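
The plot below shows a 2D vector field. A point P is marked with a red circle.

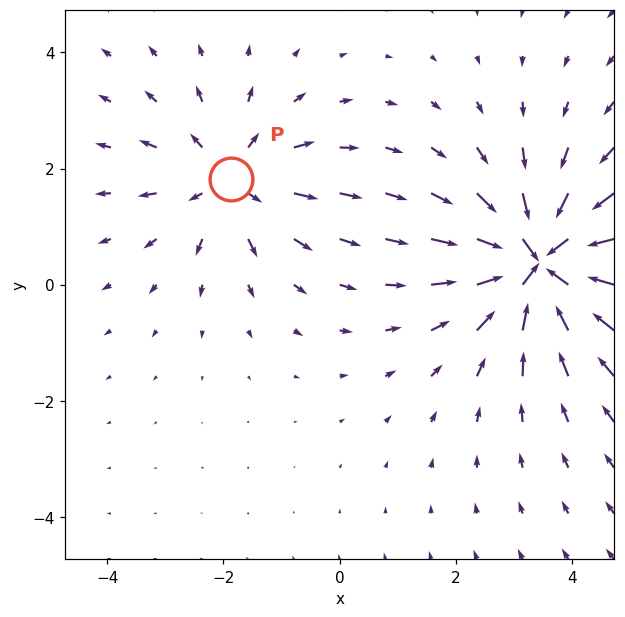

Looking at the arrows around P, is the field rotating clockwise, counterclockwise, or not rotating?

not rotating

Near P at (-1.9, 1.8) the arrows show no circulation. The curl there is ≈0.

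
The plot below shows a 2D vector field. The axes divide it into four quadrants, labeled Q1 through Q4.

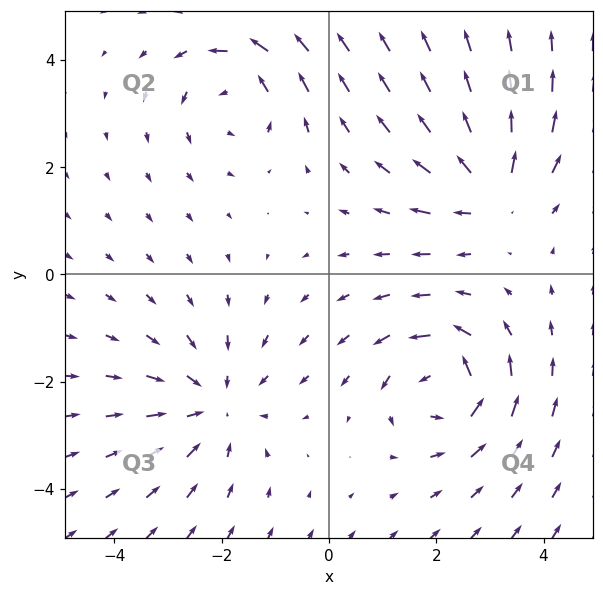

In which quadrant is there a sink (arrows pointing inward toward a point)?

Q3

The sink sits at approximately (-2.1, -2.4), which lies in quadrant Q3. The divergence there is about -3, negative as expected for a sink.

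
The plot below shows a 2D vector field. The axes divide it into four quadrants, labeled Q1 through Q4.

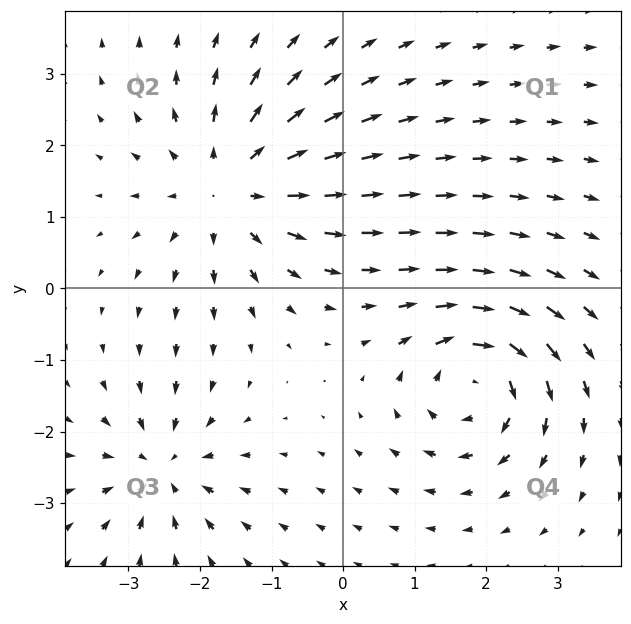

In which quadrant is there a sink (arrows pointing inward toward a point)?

Q3

The sink sits at approximately (-2.5, -2.5), which lies in quadrant Q3. The divergence there is about -4, negative as expected for a sink.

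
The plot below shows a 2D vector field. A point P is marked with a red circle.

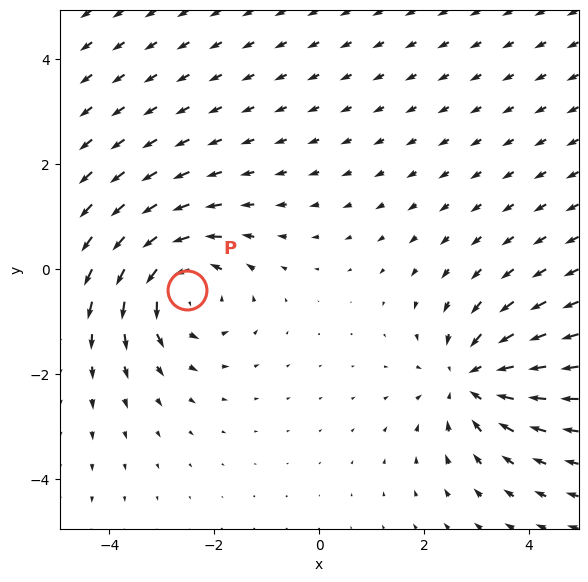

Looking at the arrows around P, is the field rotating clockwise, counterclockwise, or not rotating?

counterclockwise

Near P at (-2.5, -0.4) the arrows circulate counterclockwise. The curl (z-component) there is about +3; positive curl means counterclockwise rotation.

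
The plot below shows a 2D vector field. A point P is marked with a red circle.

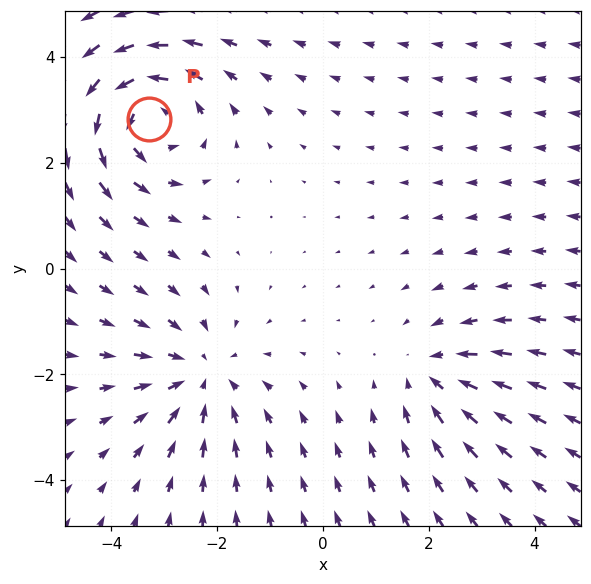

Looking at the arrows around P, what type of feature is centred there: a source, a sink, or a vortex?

At P (-3.3, 2.8) the arrows circulate counterclockwise. Divergence ≈0, curl about +5 — near-zero divergence with nonzero curl is a vortex.

vortex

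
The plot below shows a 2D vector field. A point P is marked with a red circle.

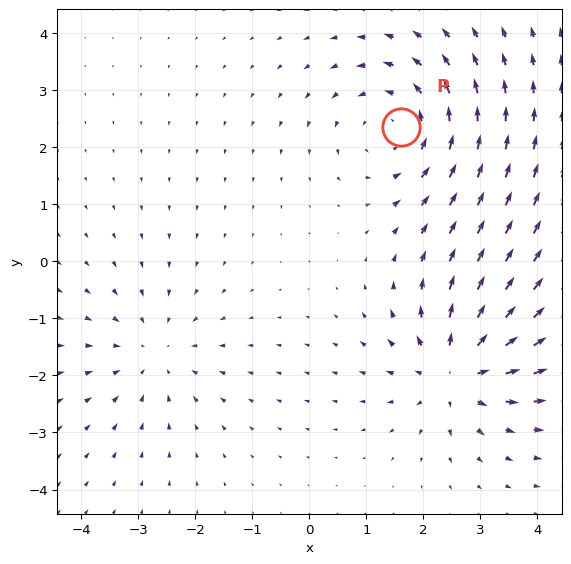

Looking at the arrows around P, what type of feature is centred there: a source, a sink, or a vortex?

vortex

At P (1.6, 2.4) the arrows circulate counterclockwise. Divergence ≈0, curl about +4 — near-zero divergence with nonzero curl is a vortex.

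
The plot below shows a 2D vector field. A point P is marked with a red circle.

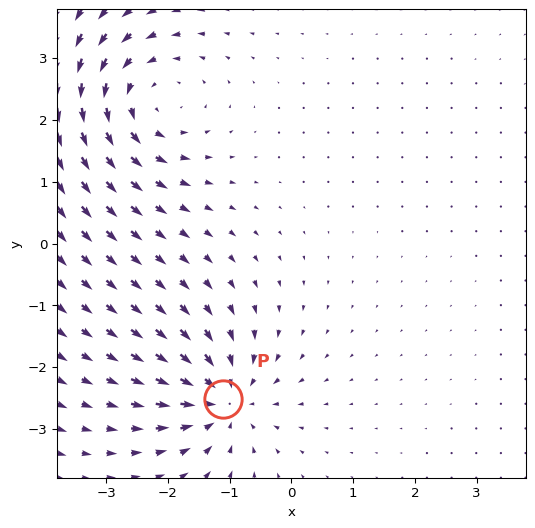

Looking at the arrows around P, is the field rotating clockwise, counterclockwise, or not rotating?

not rotating

Near P at (-1.1, -2.5) the arrows show no circulation. The curl there is ≈0.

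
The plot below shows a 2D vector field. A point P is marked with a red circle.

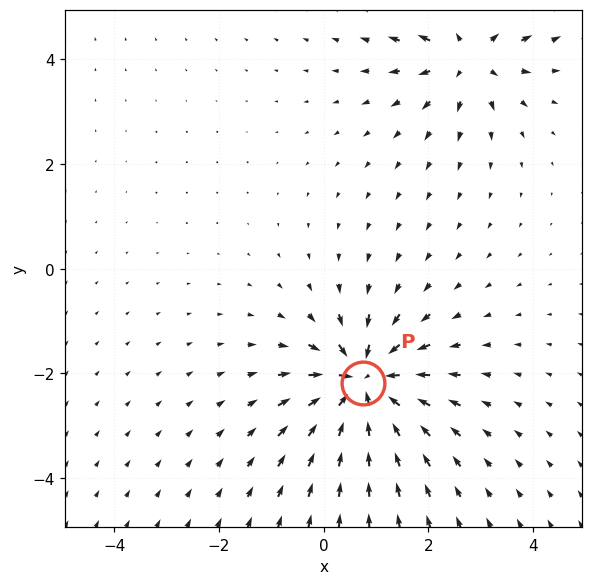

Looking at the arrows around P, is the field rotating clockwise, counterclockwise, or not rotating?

Near P at (0.8, -2.2) the arrows show no circulation. The curl there is ≈0.

not rotating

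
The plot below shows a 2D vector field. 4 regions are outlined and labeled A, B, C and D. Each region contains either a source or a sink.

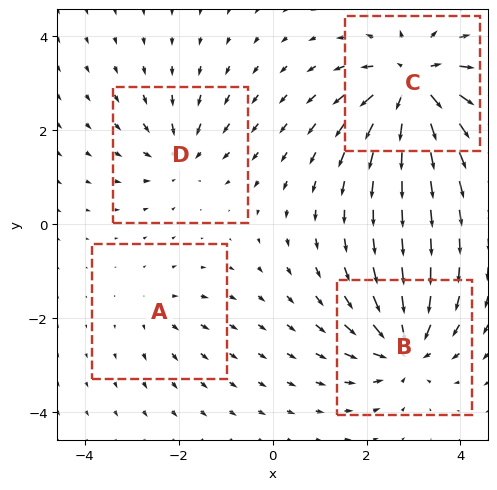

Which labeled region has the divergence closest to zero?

A

Divergence at each region's feature centre — A: about +3, B: about -7, C: about +9, D: about -4. Region A is closest to zero.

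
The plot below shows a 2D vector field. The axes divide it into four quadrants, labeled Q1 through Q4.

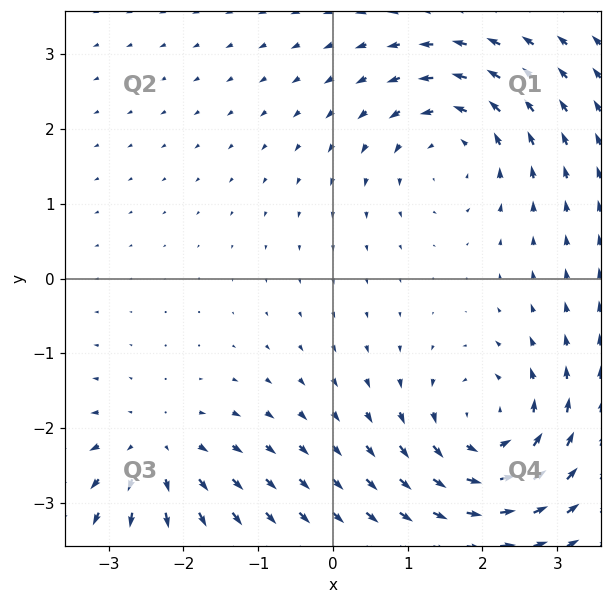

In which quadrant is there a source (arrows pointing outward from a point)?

The source sits at approximately (-2.4, -2.3), which lies in quadrant Q3. The divergence there is about +4, positive as expected for a source.

Q3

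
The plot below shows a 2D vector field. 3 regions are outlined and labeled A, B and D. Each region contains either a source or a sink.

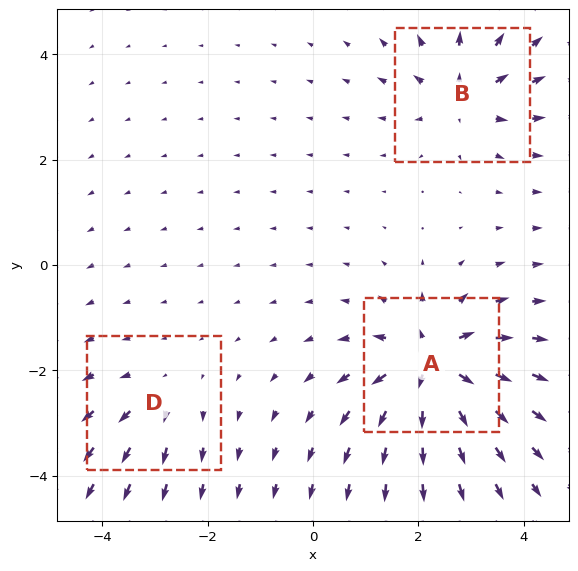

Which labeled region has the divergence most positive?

A

Divergence at each region's feature centre — A: about +6, B: about +4, D: about +2. Region A is most positive.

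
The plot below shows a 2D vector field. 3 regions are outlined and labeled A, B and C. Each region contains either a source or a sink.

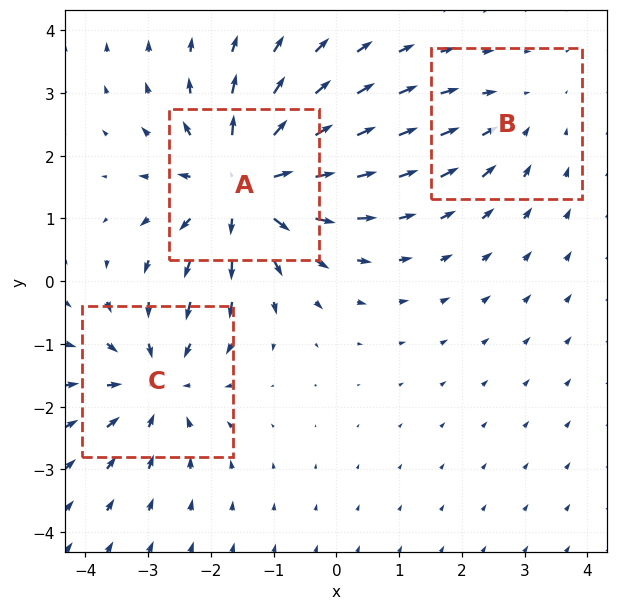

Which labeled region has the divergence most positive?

Divergence at each region's feature centre — A: about +5, B: about -2, C: about -3. Region A is most positive.

A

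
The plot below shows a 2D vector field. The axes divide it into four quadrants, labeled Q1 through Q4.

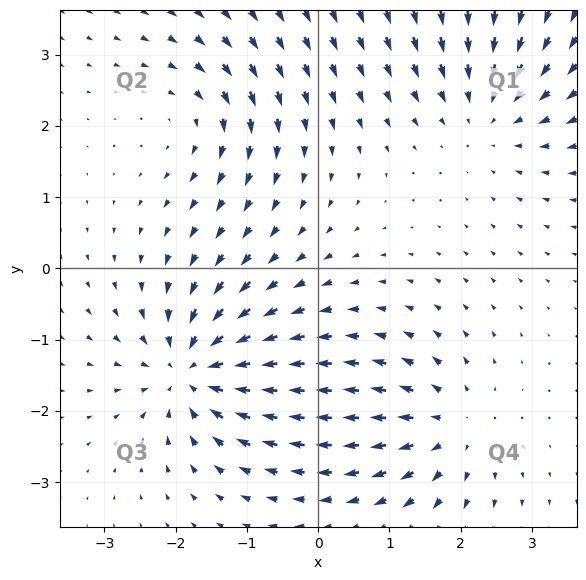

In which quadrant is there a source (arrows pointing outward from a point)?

Q4

The source sits at approximately (1.9, -2.2), which lies in quadrant Q4. The divergence there is about +4, positive as expected for a source.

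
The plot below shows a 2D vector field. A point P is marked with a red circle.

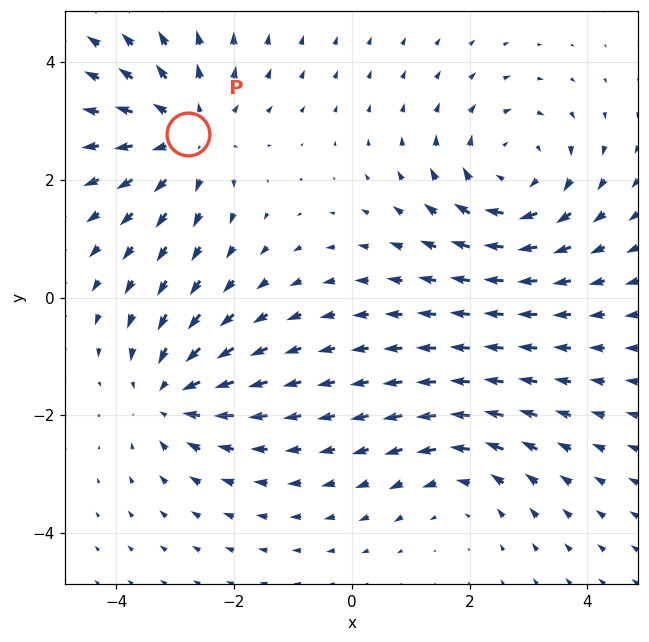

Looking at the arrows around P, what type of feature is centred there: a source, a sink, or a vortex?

source

At P (-2.8, 2.8) the arrows spread outward. Divergence about +3, curl ≈0 — positive divergence with near-zero curl is a source.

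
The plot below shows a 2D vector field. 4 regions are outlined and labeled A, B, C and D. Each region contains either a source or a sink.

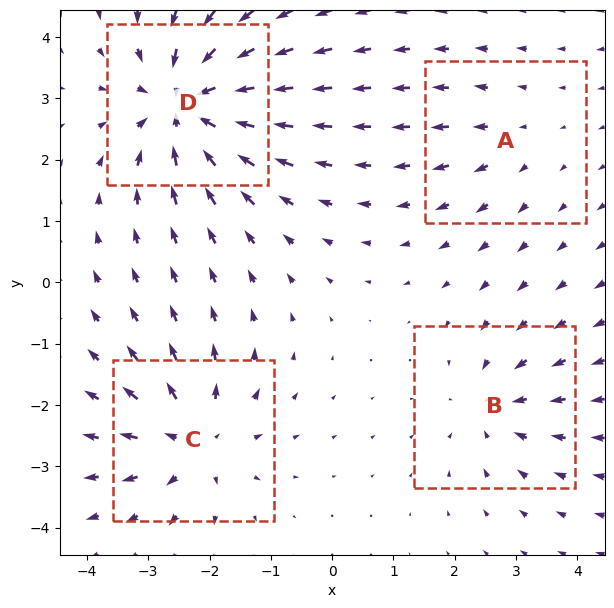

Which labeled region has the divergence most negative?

D

Divergence at each region's feature centre — A: about +2, B: about -4, C: about +5, D: about -7. Region D is most negative.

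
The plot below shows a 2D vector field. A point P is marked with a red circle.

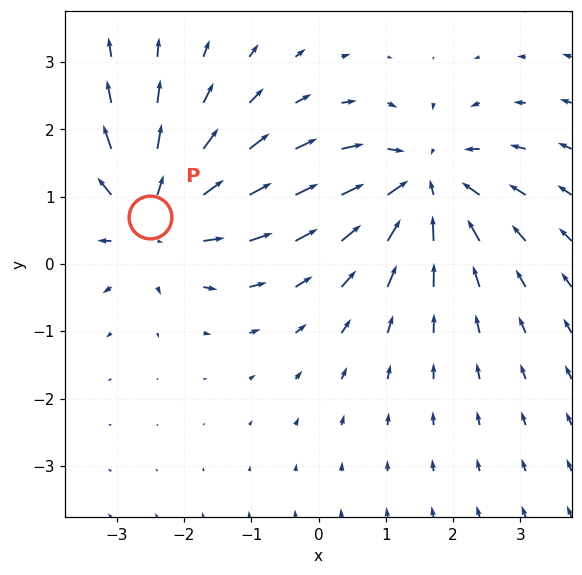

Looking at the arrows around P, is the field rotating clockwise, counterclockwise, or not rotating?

not rotating

Near P at (-2.5, 0.7) the arrows show no circulation. The curl there is ≈0.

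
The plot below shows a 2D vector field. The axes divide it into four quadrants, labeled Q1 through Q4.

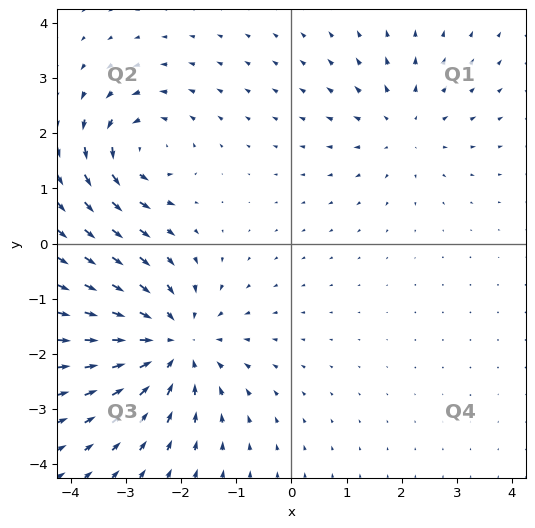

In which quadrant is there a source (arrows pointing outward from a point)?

Q1

The source sits at approximately (2.0, 2.1), which lies in quadrant Q1. The divergence there is about +3, positive as expected for a source.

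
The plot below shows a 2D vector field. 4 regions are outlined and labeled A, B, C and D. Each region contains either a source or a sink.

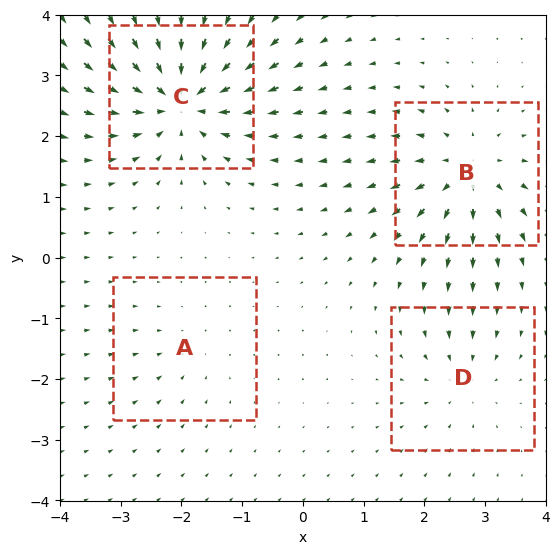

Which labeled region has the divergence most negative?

Divergence at each region's feature centre — A: about -2, B: about +6, C: about -8, D: about -4. Region C is most negative.

C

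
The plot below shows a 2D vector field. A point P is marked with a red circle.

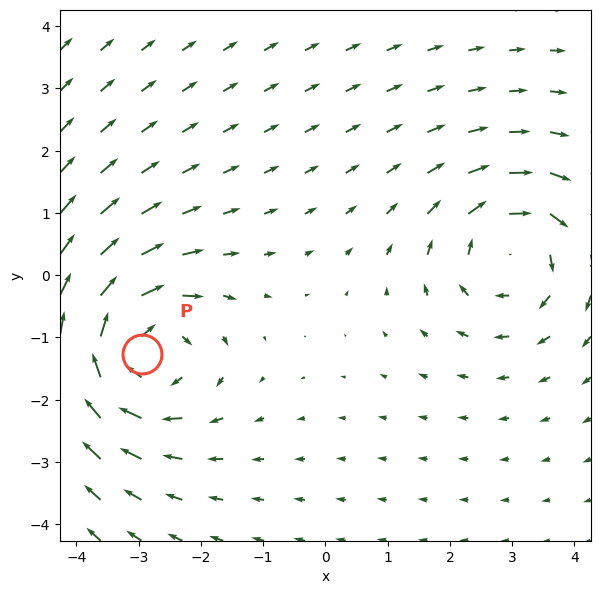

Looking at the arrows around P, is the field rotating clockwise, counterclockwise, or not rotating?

Near P at (-2.9, -1.3) the arrows circulate clockwise. The curl (z-component) there is about -4; negative curl means clockwise rotation.

clockwise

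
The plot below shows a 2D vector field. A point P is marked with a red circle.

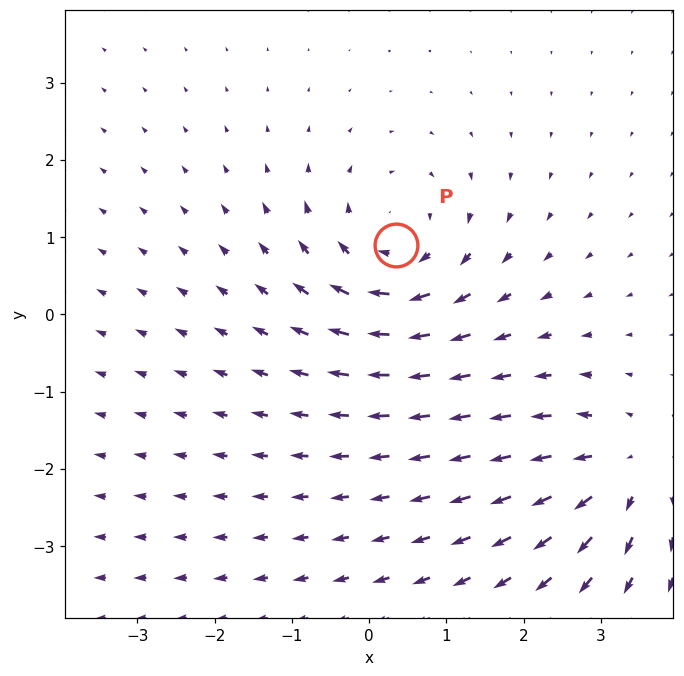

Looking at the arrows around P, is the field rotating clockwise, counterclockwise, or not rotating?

clockwise

Near P at (0.3, 0.9) the arrows circulate clockwise. The curl (z-component) there is about -5; negative curl means clockwise rotation.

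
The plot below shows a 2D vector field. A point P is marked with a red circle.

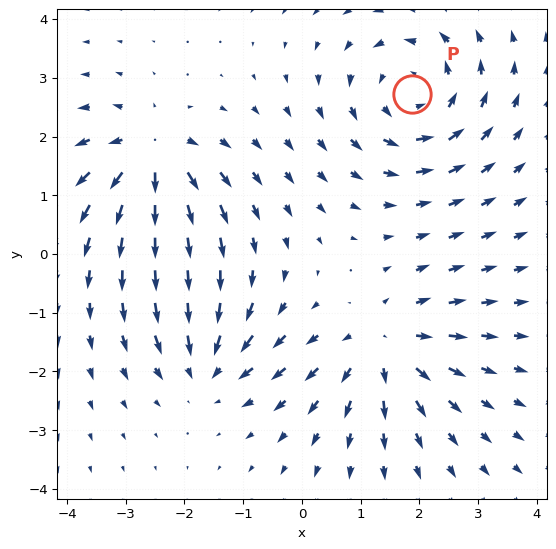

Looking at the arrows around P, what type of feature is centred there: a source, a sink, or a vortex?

vortex

At P (1.9, 2.7) the arrows circulate counterclockwise. Divergence ≈0, curl about +5 — near-zero divergence with nonzero curl is a vortex.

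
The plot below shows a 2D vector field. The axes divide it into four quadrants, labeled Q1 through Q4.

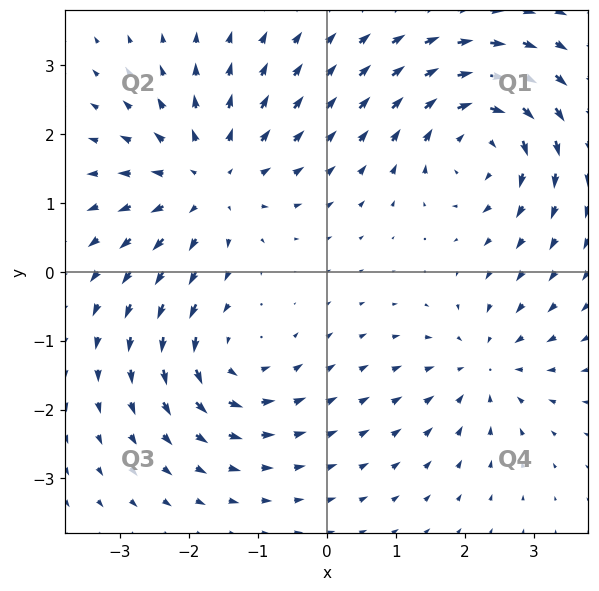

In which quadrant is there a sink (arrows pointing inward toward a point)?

Q4

The sink sits at approximately (2.3, -1.4), which lies in quadrant Q4. The divergence there is about -4, negative as expected for a sink.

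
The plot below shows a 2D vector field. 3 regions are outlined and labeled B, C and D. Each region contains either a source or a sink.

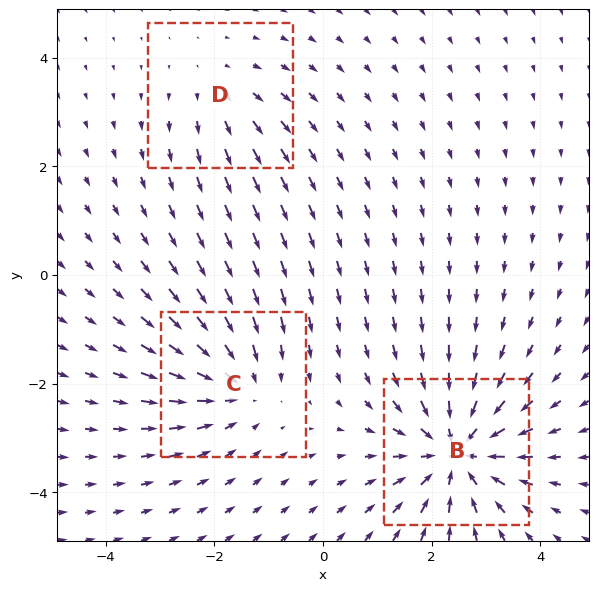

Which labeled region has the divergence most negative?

Divergence at each region's feature centre — B: about -5, C: about -3, D: about +2. Region B is most negative.

B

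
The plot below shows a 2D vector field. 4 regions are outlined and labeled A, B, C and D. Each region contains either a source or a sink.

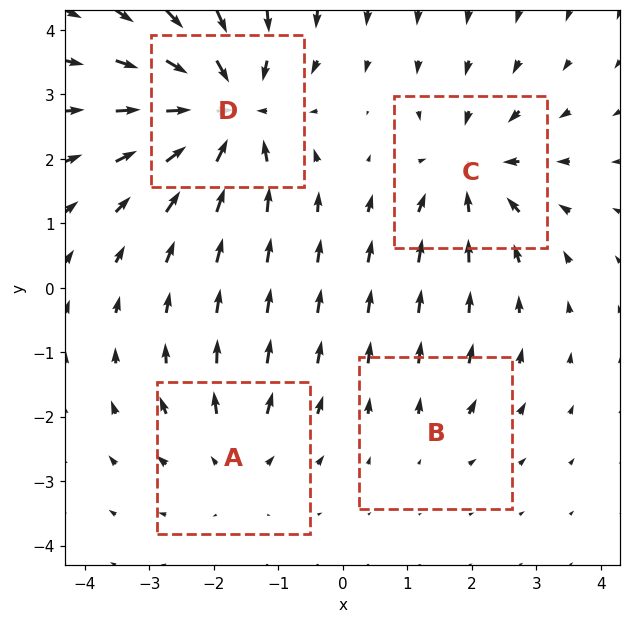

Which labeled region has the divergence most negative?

D

Divergence at each region's feature centre — A: about +3, B: about +2, C: about -5, D: about -7. Region D is most negative.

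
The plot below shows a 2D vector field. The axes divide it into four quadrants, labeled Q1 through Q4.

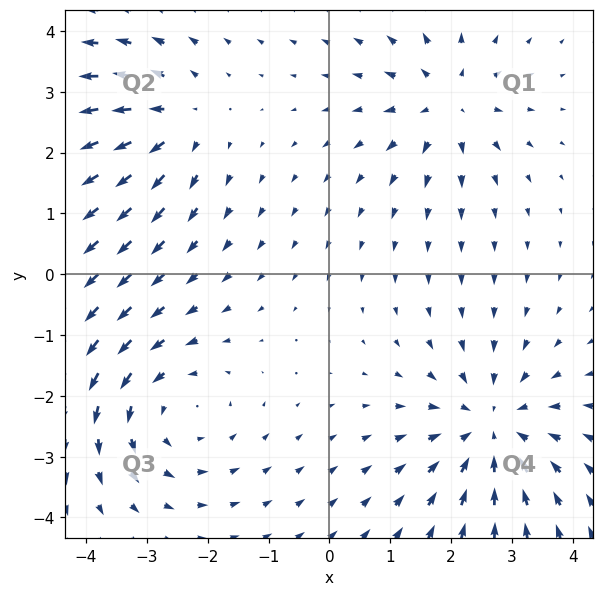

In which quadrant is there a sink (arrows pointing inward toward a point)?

Q4

The sink sits at approximately (2.7, -2.5), which lies in quadrant Q4. The divergence there is about -4, negative as expected for a sink.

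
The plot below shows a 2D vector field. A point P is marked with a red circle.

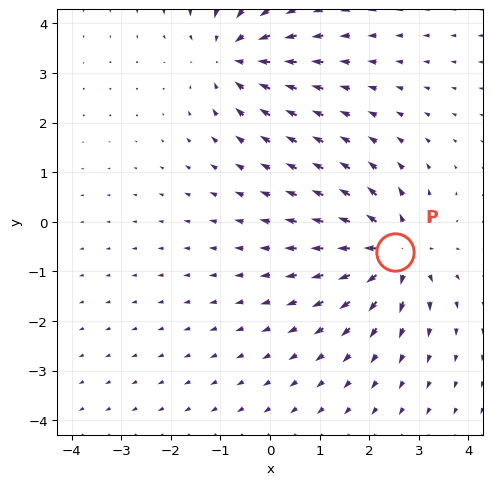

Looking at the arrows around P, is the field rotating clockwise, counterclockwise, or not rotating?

Near P at (2.5, -0.6) the arrows show no circulation. The curl there is ≈0.

not rotating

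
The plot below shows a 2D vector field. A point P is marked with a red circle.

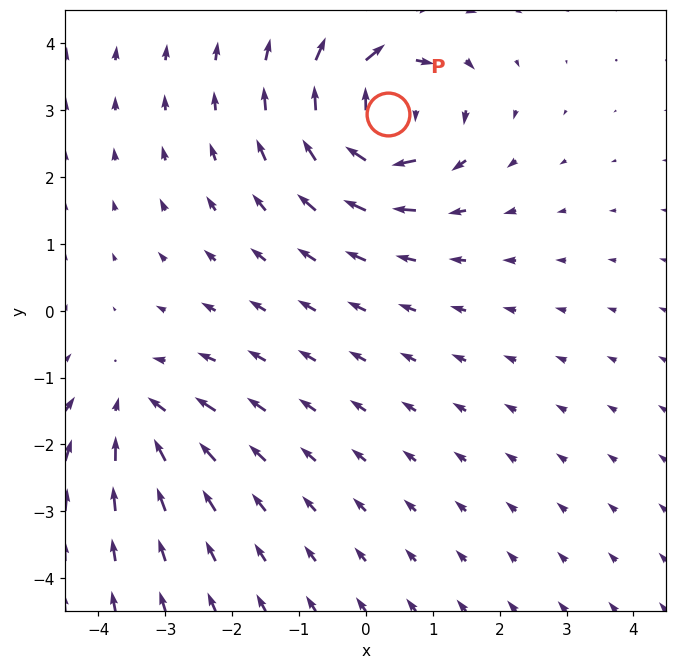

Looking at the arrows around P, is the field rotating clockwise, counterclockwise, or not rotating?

Near P at (0.3, 2.9) the arrows circulate clockwise. The curl (z-component) there is about -7; negative curl means clockwise rotation.

clockwise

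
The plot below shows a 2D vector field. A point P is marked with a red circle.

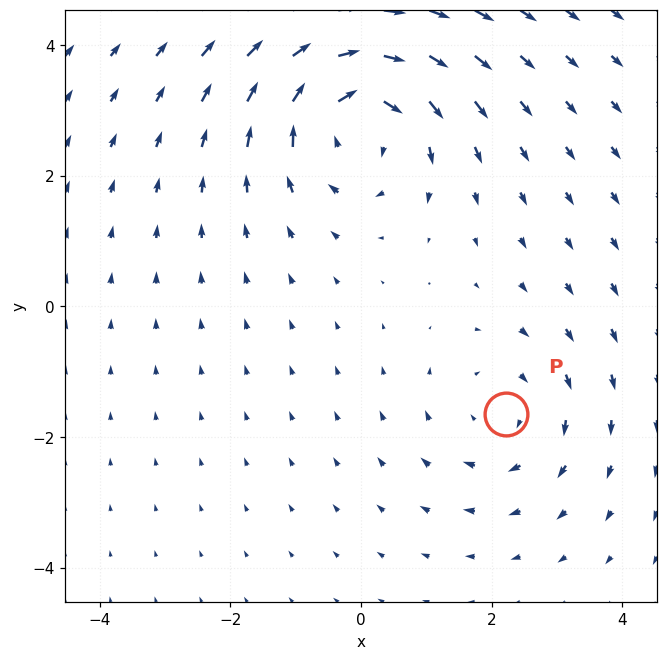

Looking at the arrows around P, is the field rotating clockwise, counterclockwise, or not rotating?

clockwise

Near P at (2.2, -1.6) the arrows circulate clockwise. The curl (z-component) there is about -2; negative curl means clockwise rotation.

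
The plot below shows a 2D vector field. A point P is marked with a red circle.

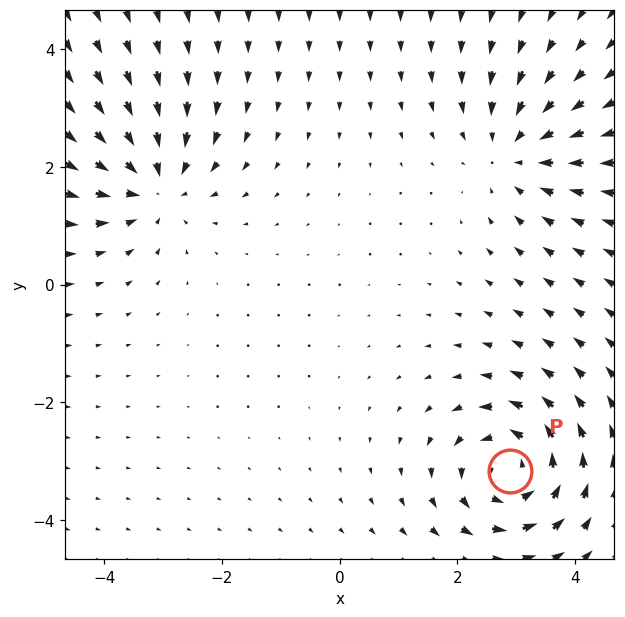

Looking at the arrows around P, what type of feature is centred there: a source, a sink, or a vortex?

vortex

At P (2.9, -3.2) the arrows circulate counterclockwise. Divergence ≈0, curl about +6 — near-zero divergence with nonzero curl is a vortex.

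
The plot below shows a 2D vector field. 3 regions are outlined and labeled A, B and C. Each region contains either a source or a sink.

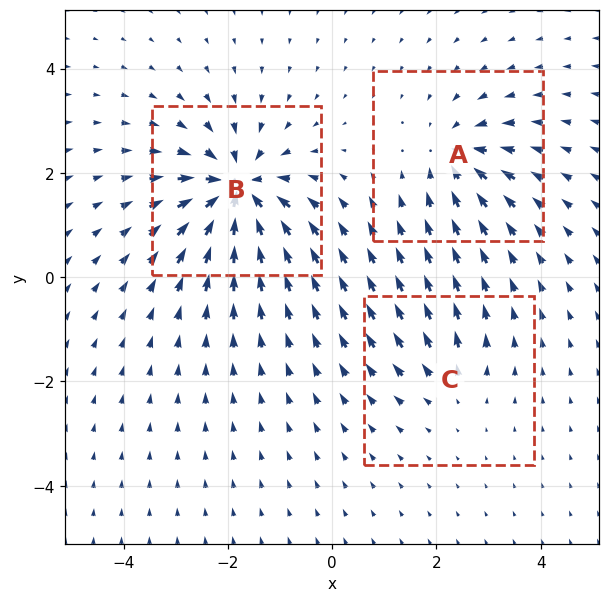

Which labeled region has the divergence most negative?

Divergence at each region's feature centre — A: about -4, B: about -6, C: about +2. Region B is most negative.

B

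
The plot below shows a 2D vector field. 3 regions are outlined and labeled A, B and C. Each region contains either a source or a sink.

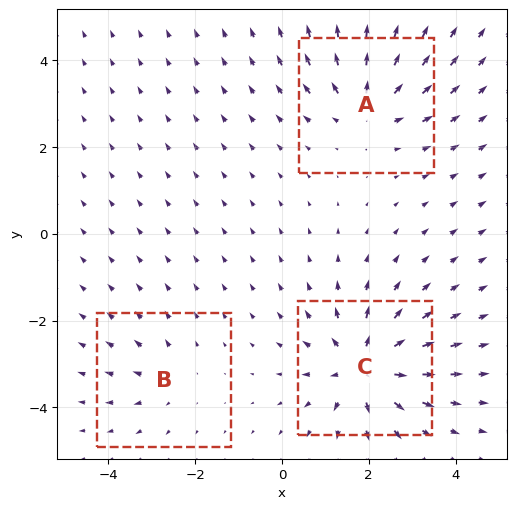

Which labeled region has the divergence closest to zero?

Divergence at each region's feature centre — A: about +4, B: about +2, C: about +5. Region B is closest to zero.

B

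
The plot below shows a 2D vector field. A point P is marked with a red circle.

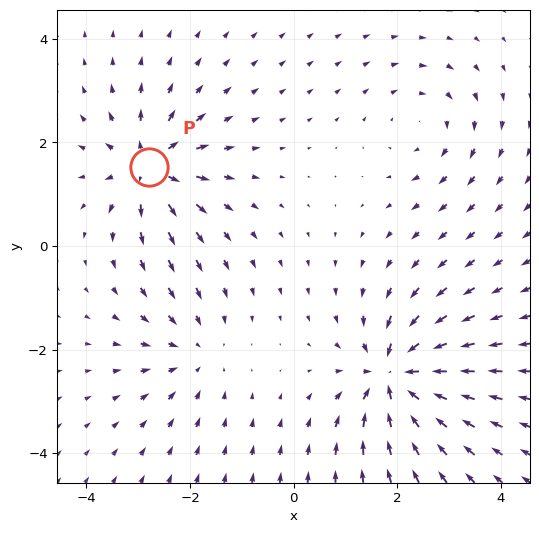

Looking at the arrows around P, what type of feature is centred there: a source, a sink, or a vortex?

At P (-2.8, 1.5) the arrows spread outward. Divergence about +6, curl ≈0 — positive divergence with near-zero curl is a source.

source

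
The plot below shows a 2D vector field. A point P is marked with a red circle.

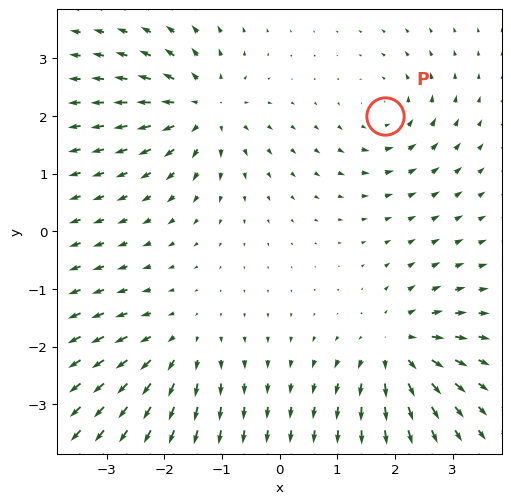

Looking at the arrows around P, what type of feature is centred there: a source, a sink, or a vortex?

At P (1.8, 2.0) the arrows circulate counterclockwise. Divergence ≈0, curl about +4 — near-zero divergence with nonzero curl is a vortex.

vortex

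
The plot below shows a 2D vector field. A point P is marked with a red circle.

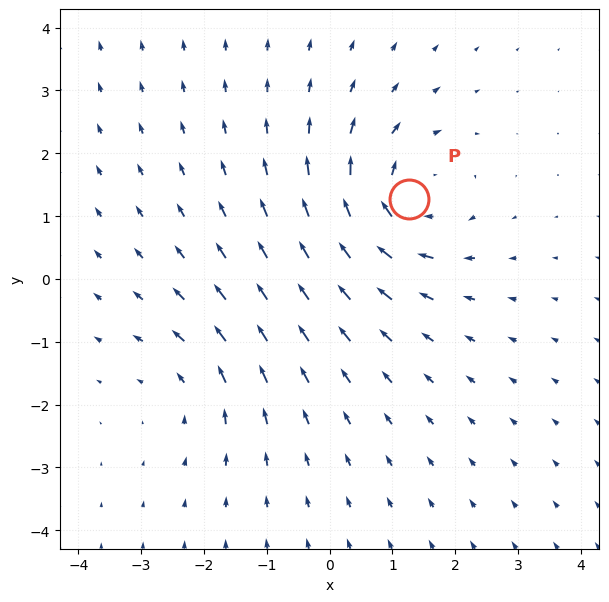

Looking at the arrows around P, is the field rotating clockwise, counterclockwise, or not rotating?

clockwise

Near P at (1.3, 1.3) the arrows circulate clockwise. The curl (z-component) there is about -5; negative curl means clockwise rotation.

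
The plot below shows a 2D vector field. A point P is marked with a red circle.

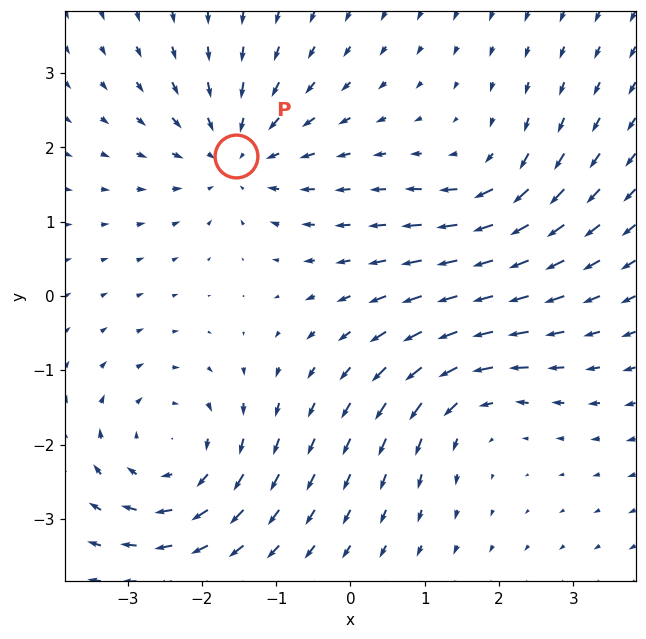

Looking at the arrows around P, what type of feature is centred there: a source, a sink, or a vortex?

At P (-1.5, 1.9) the arrows converge inward. Divergence about -4, curl ≈0 — negative divergence with near-zero curl is a sink.

sink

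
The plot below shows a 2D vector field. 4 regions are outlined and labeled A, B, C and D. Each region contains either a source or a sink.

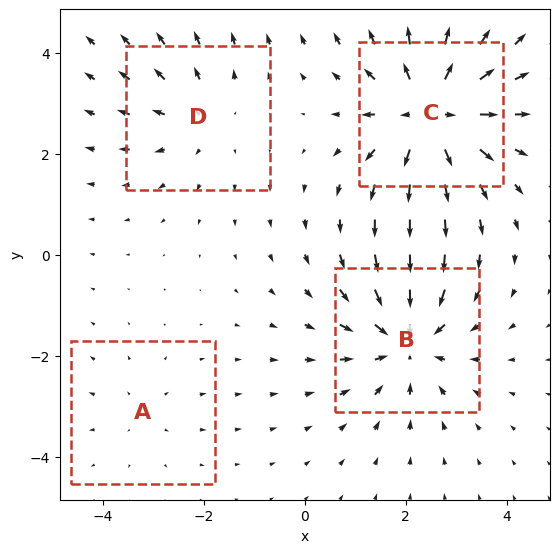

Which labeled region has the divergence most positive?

C

Divergence at each region's feature centre — A: about +2, B: about -5, C: about +6, D: about +3. Region C is most positive.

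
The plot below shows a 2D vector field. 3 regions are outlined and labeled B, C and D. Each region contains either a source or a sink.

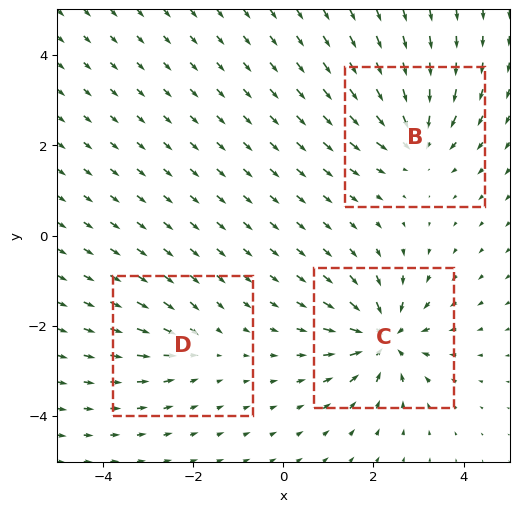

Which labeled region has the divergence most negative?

Divergence at each region's feature centre — B: about -4, C: about -6, D: about -3. Region C is most negative.

C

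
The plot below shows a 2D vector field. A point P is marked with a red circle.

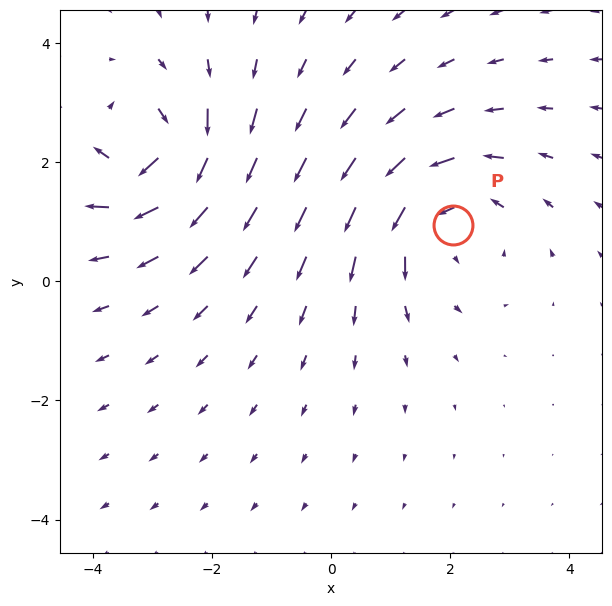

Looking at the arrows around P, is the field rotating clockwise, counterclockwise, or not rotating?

counterclockwise

Near P at (2.0, 0.9) the arrows circulate counterclockwise. The curl (z-component) there is about +3; positive curl means counterclockwise rotation.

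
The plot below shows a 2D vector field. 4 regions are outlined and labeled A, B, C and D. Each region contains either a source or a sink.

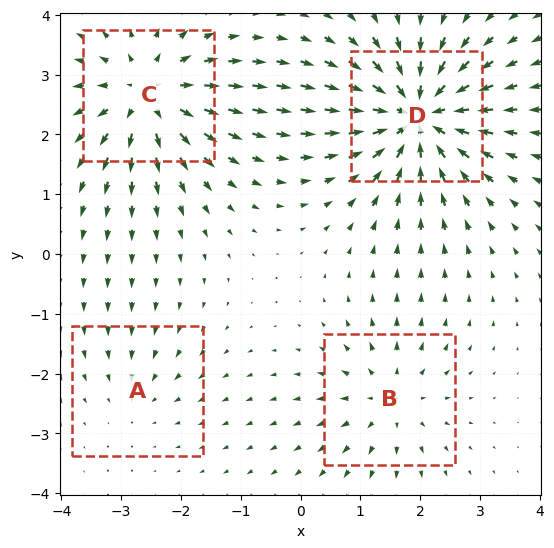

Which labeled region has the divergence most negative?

D

Divergence at each region's feature centre — A: about -2, B: about +4, C: about +6, D: about -8. Region D is most negative.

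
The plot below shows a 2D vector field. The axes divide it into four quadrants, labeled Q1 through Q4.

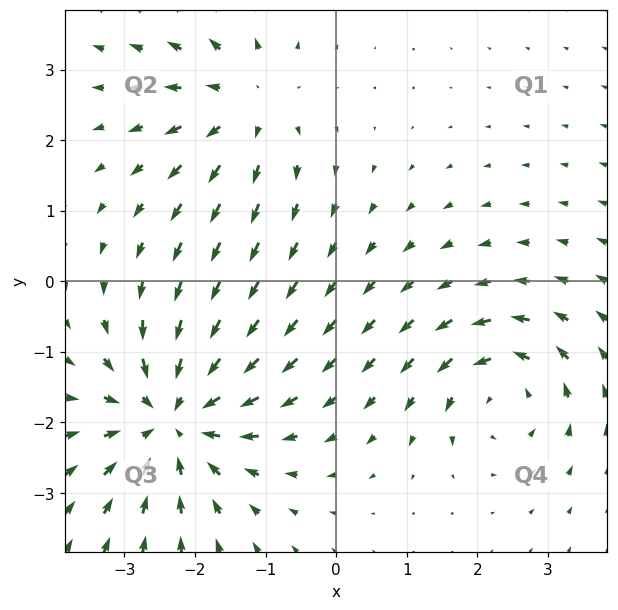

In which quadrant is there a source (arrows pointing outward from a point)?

The source sits at approximately (-1.3, 2.5), which lies in quadrant Q2. The divergence there is about +3, positive as expected for a source.

Q2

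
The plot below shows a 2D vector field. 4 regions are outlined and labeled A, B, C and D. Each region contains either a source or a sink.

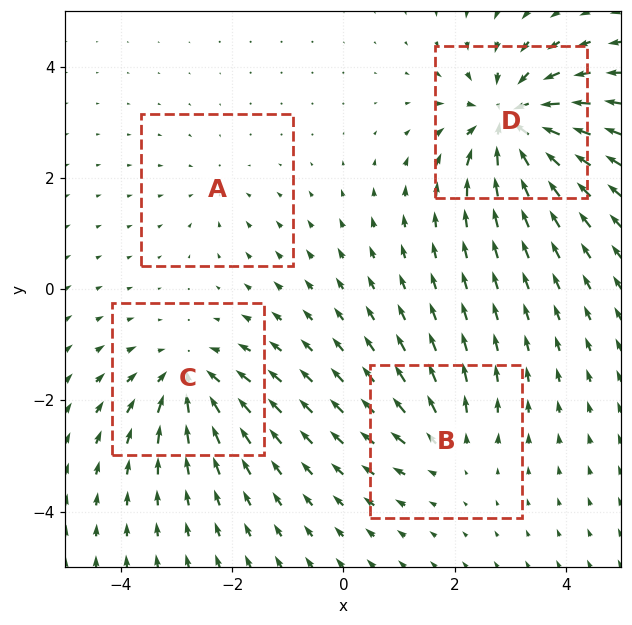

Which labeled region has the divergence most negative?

Divergence at each region's feature centre — A: about -2, B: about +4, C: about -6, D: about -8. Region D is most negative.

D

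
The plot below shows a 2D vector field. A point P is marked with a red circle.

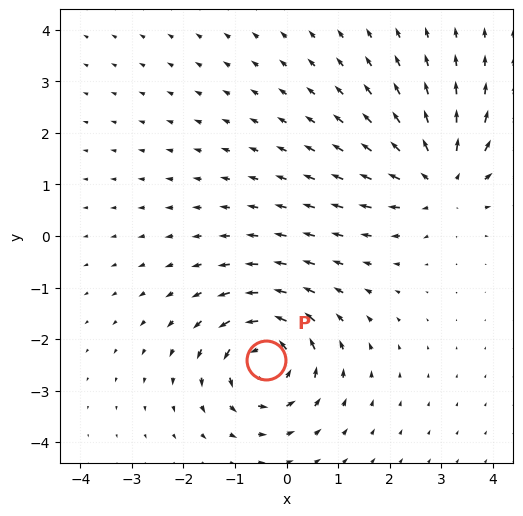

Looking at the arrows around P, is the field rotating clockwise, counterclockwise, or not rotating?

Near P at (-0.4, -2.4) the arrows circulate counterclockwise. The curl (z-component) there is about +7; positive curl means counterclockwise rotation.

counterclockwise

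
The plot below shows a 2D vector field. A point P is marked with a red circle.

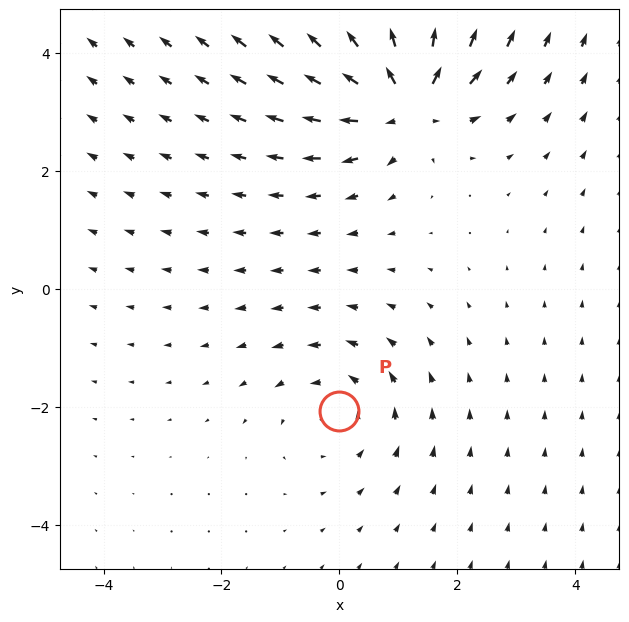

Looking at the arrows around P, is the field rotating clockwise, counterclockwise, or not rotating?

counterclockwise

Near P at (-0.0, -2.1) the arrows circulate counterclockwise. The curl (z-component) there is about +2; positive curl means counterclockwise rotation.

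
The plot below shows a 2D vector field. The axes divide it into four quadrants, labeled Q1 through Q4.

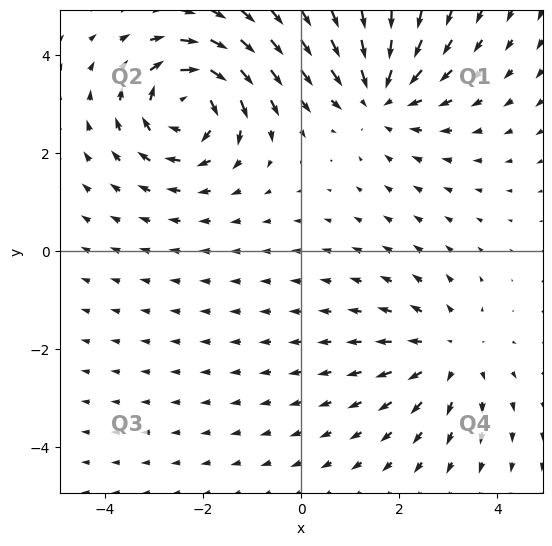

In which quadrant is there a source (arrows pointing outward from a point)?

Q4

The source sits at approximately (3.0, -2.1), which lies in quadrant Q4. The divergence there is about +3, positive as expected for a source.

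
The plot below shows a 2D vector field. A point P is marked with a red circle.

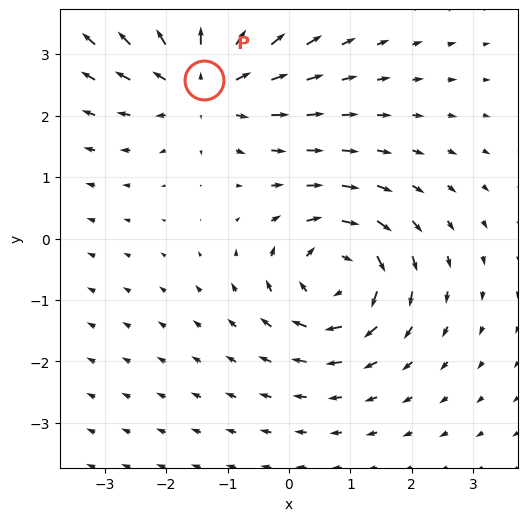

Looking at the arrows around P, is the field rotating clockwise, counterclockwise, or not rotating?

not rotating

Near P at (-1.4, 2.6) the arrows show no circulation. The curl there is ≈0.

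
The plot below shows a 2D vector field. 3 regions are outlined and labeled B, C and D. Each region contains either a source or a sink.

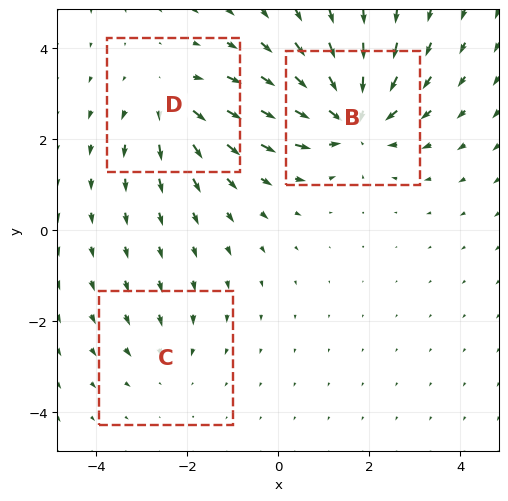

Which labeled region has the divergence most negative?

Divergence at each region's feature centre — B: about -5, C: about -2, D: about +3. Region B is most negative.

B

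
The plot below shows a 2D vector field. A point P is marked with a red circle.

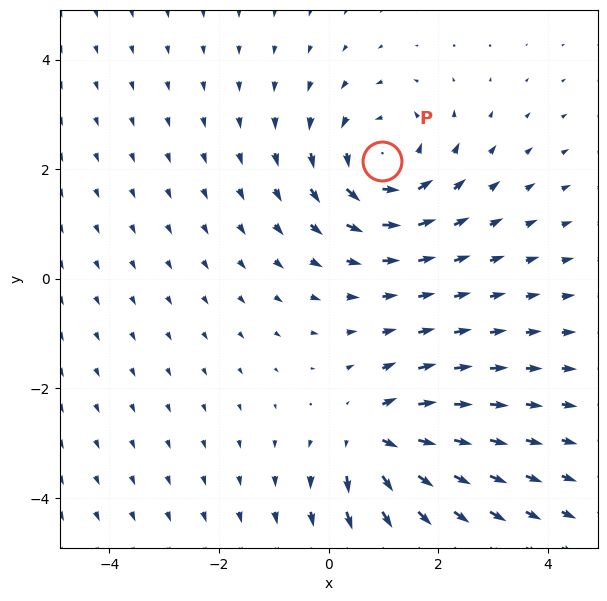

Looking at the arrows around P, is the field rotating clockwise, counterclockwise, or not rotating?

Near P at (1.0, 2.1) the arrows circulate counterclockwise. The curl (z-component) there is about +3; positive curl means counterclockwise rotation.

counterclockwise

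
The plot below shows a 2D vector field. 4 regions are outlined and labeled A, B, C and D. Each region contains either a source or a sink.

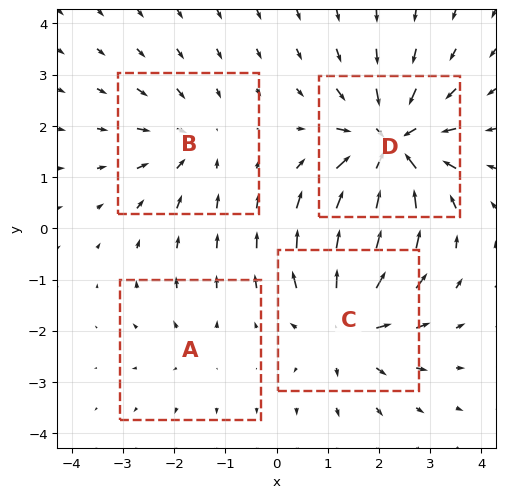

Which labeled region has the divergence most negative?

D

Divergence at each region's feature centre — A: about +2, B: about -3, C: about +5, D: about -7. Region D is most negative.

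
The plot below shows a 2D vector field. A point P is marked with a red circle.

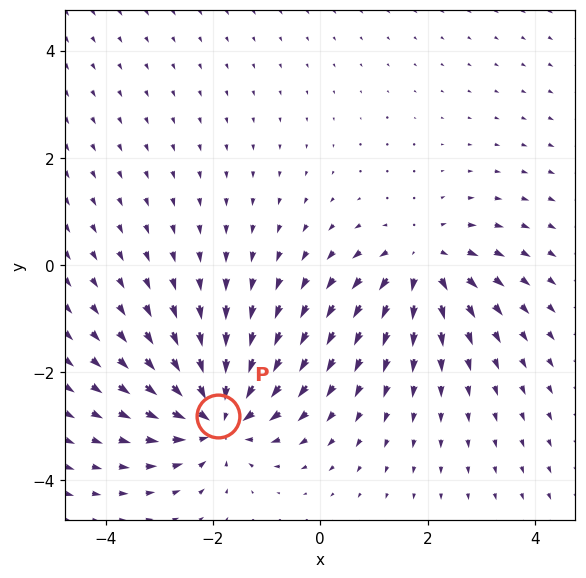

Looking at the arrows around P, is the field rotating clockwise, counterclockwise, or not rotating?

Near P at (-1.9, -2.8) the arrows show no circulation. The curl there is ≈0.

not rotating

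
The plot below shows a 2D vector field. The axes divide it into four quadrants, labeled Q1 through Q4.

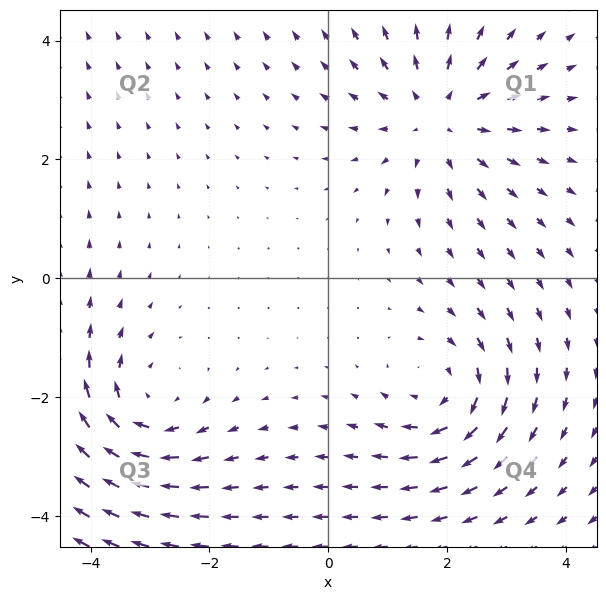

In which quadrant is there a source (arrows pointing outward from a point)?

The source sits at approximately (1.9, 2.7), which lies in quadrant Q1. The divergence there is about +3, positive as expected for a source.

Q1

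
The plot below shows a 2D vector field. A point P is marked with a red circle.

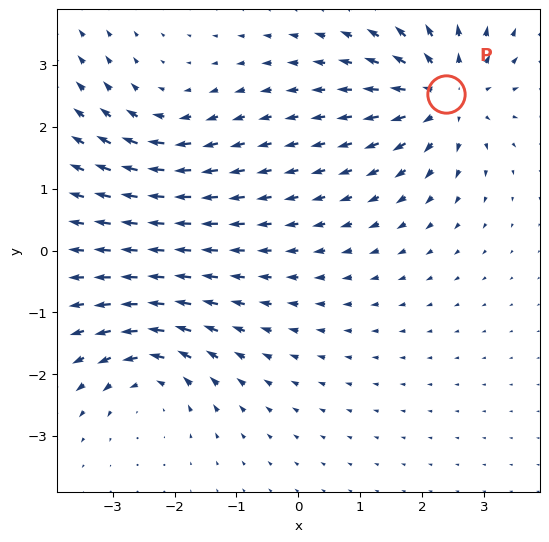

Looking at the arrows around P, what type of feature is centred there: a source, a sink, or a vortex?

At P (2.4, 2.5) the arrows spread outward. Divergence about +5, curl ≈0 — positive divergence with near-zero curl is a source.

source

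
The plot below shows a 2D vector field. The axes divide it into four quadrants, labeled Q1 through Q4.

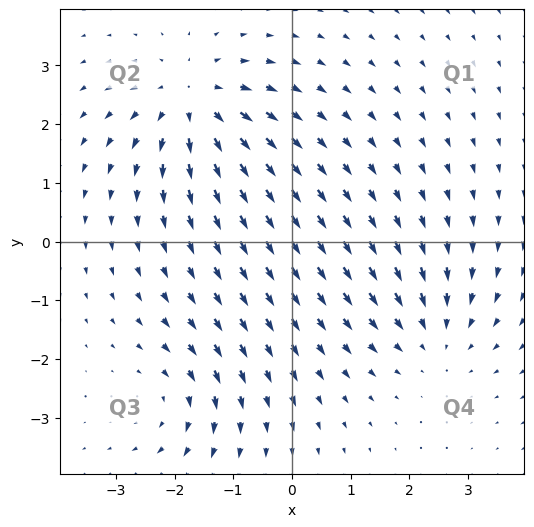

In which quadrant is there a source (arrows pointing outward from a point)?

Q2

The source sits at approximately (-1.7, 2.4), which lies in quadrant Q2. The divergence there is about +5, positive as expected for a source.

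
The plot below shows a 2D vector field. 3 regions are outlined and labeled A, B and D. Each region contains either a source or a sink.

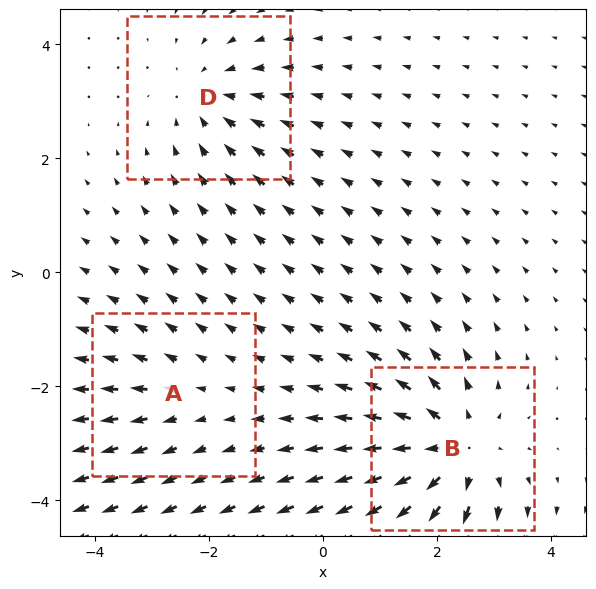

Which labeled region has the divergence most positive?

Divergence at each region's feature centre — A: about +2, B: about +5, D: about -3. Region B is most positive.

B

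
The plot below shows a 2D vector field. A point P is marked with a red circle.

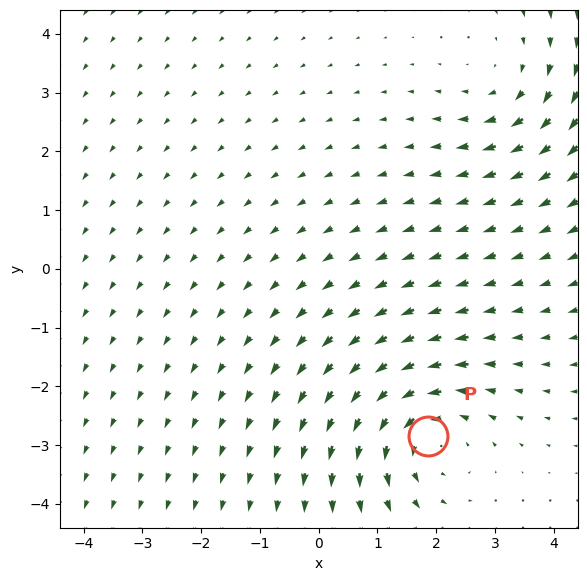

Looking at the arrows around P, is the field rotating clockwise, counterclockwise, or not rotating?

counterclockwise

Near P at (1.9, -2.8) the arrows circulate counterclockwise. The curl (z-component) there is about +4; positive curl means counterclockwise rotation.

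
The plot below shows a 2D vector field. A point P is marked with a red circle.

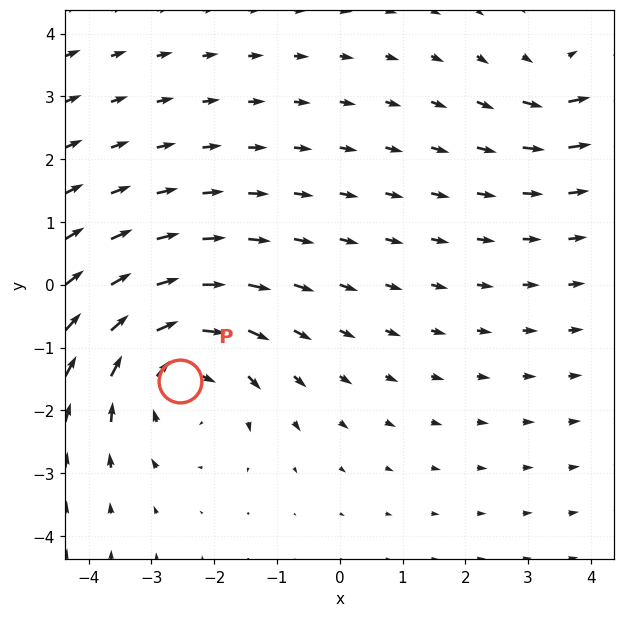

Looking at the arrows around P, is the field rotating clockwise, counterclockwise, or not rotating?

Near P at (-2.5, -1.5) the arrows circulate clockwise. The curl (z-component) there is about -4; negative curl means clockwise rotation.

clockwise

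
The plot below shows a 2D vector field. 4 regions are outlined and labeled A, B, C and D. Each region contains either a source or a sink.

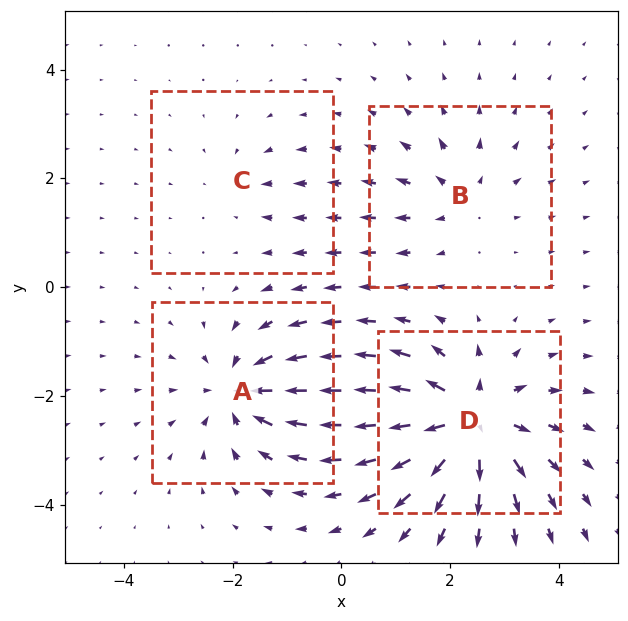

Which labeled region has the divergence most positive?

Divergence at each region's feature centre — A: about -6, B: about +4, C: about -2, D: about +8. Region D is most positive.

D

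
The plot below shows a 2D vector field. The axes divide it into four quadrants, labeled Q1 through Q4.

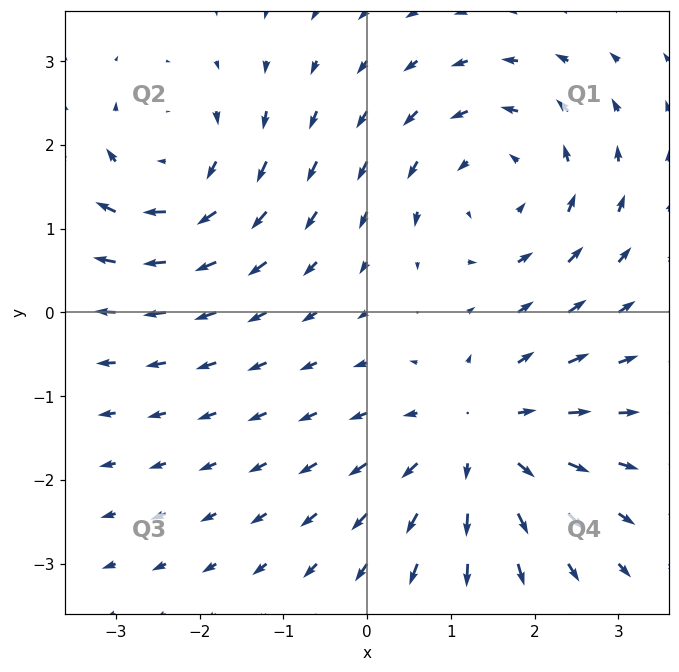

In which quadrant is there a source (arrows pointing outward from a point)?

Q4

The source sits at approximately (1.3, -1.5), which lies in quadrant Q4. The divergence there is about +4, positive as expected for a source.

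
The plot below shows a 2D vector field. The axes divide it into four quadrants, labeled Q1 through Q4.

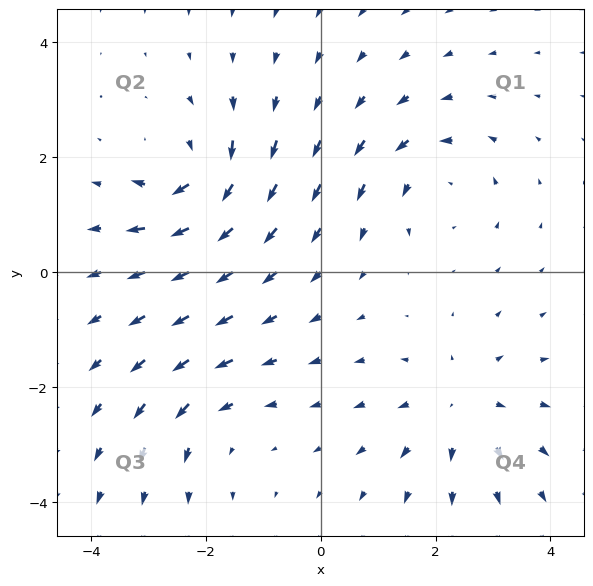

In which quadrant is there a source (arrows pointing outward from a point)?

The source sits at approximately (2.4, -2.3), which lies in quadrant Q4. The divergence there is about +4, positive as expected for a source.

Q4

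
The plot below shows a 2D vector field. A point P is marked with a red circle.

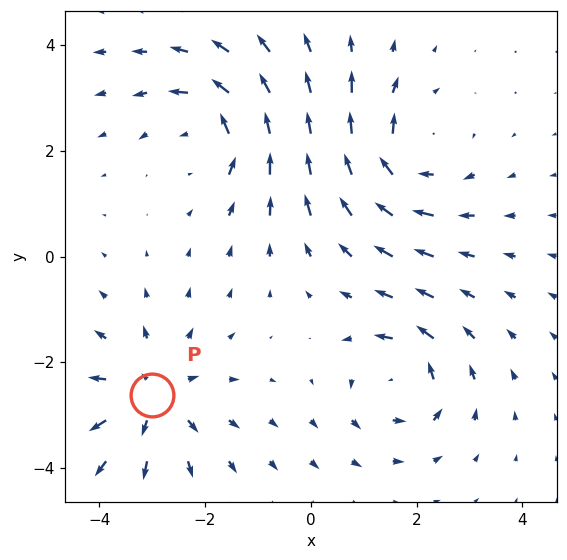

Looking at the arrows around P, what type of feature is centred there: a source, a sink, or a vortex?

source

At P (-3.0, -2.6) the arrows spread outward. Divergence about +4, curl ≈0 — positive divergence with near-zero curl is a source.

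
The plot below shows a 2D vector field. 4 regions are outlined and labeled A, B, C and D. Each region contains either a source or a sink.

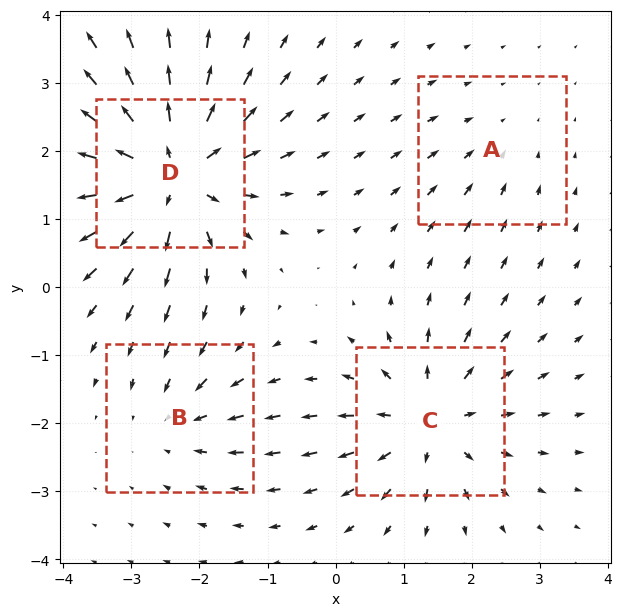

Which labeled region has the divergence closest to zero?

Divergence at each region's feature centre — A: about -2, B: about -3, C: about +6, D: about +8. Region A is closest to zero.

A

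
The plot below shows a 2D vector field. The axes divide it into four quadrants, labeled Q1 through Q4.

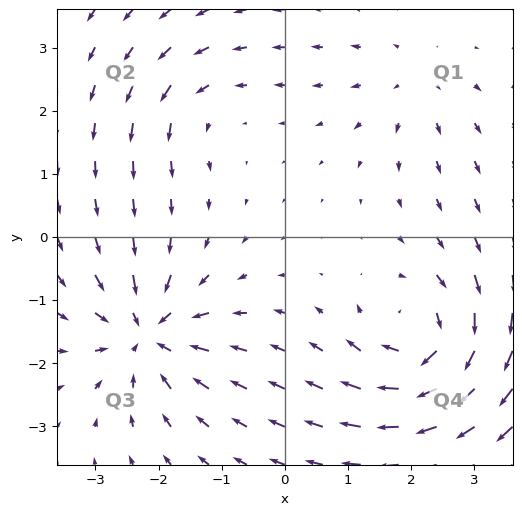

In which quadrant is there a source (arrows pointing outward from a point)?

Q1

The source sits at approximately (2.0, 2.4), which lies in quadrant Q1. The divergence there is about +3, positive as expected for a source.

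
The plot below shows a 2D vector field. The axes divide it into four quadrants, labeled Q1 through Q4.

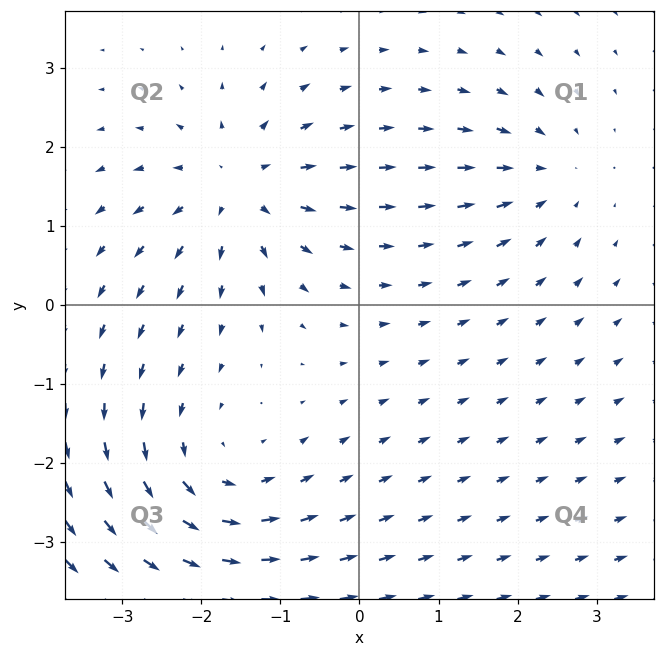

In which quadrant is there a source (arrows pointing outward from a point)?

Q2

The source sits at approximately (-1.5, 1.5), which lies in quadrant Q2. The divergence there is about +5, positive as expected for a source.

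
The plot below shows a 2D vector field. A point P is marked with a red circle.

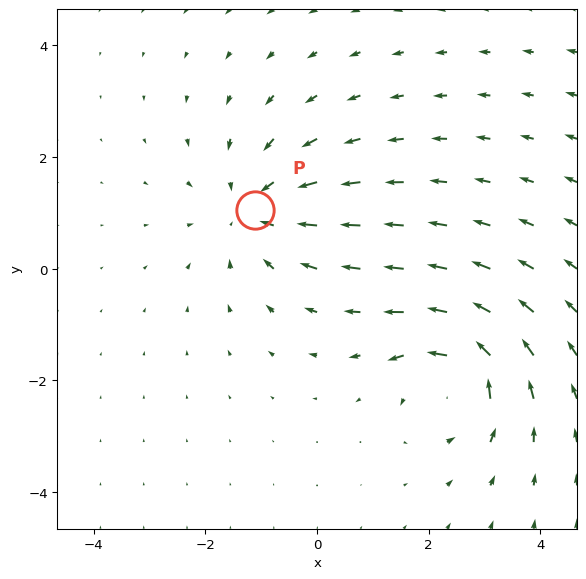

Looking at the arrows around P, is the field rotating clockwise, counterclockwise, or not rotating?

not rotating

Near P at (-1.1, 1.1) the arrows show no circulation. The curl there is ≈0.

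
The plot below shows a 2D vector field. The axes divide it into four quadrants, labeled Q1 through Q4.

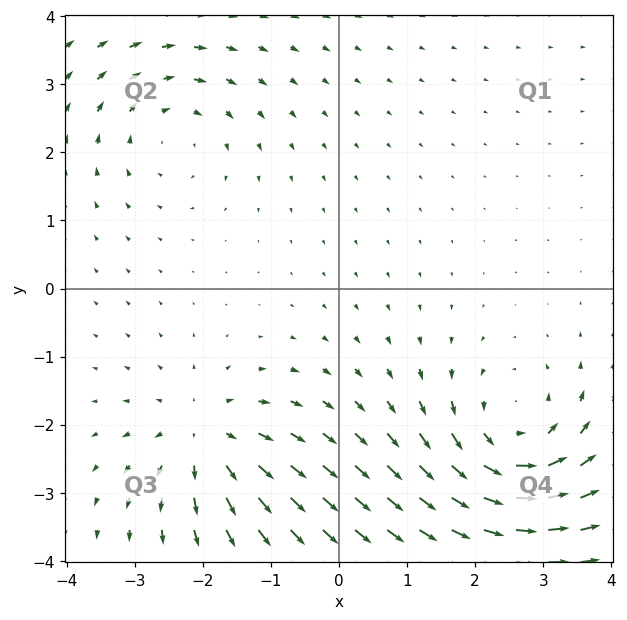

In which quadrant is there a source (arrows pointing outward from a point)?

The source sits at approximately (-2.0, -2.2), which lies in quadrant Q3. The divergence there is about +4, positive as expected for a source.

Q3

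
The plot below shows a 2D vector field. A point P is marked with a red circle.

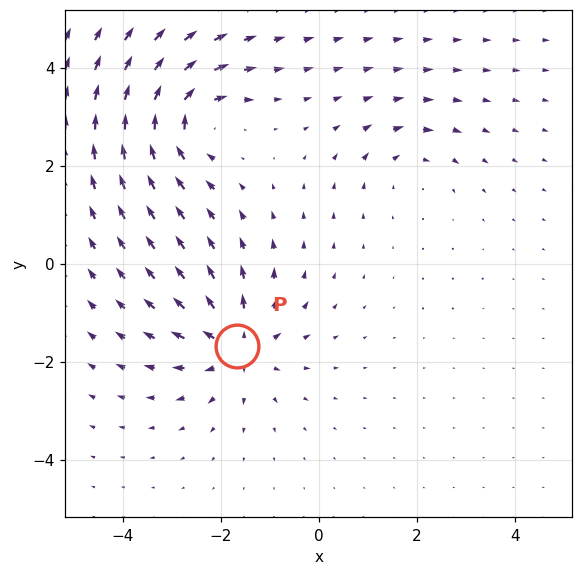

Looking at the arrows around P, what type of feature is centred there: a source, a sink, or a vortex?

At P (-1.7, -1.7) the arrows spread outward. Divergence about +5, curl ≈0 — positive divergence with near-zero curl is a source.

source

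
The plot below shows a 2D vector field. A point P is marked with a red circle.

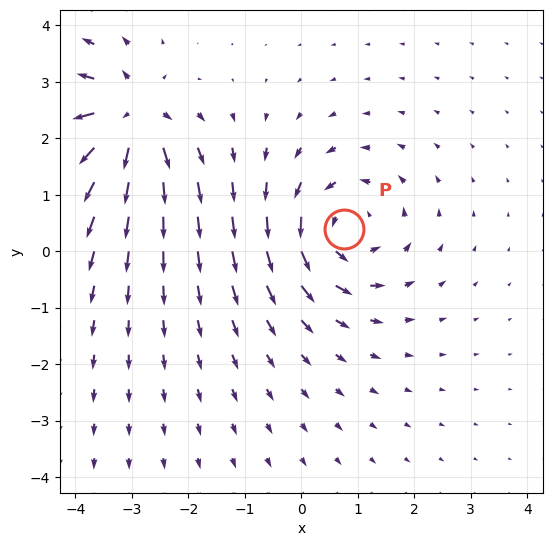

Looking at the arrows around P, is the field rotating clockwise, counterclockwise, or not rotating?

Near P at (0.8, 0.4) the arrows circulate counterclockwise. The curl (z-component) there is about +4; positive curl means counterclockwise rotation.

counterclockwise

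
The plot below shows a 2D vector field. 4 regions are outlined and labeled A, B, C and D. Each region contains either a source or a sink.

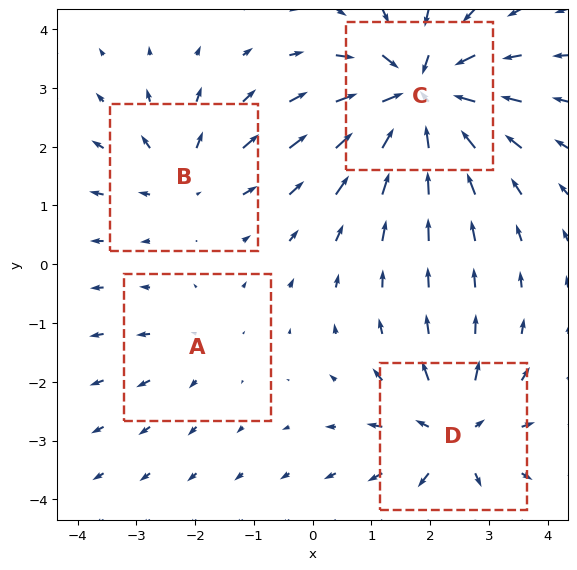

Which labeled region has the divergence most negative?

Divergence at each region's feature centre — A: about +2, B: about +4, C: about -8, D: about +5. Region C is most negative.

C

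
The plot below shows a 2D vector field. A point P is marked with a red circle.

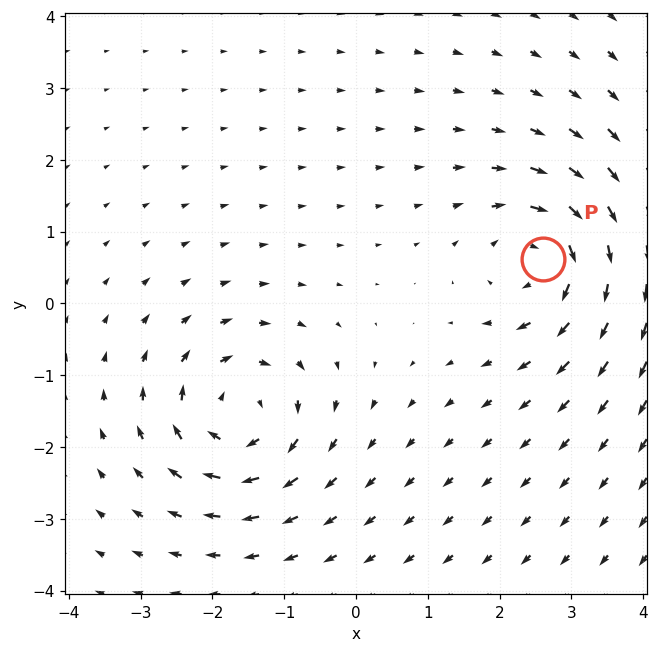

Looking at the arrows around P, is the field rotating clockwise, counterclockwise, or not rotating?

clockwise

Near P at (2.6, 0.6) the arrows circulate clockwise. The curl (z-component) there is about -6; negative curl means clockwise rotation.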